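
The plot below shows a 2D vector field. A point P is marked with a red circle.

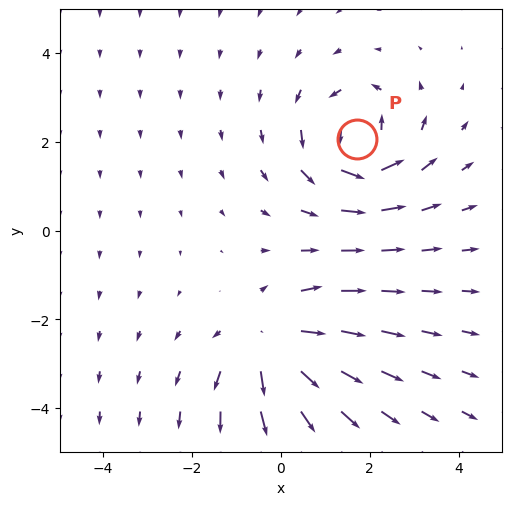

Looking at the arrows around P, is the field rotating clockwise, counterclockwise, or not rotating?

Near P at (1.7, 2.1) the arrows circulate counterclockwise. The curl (z-component) there is about +4; positive curl means counterclockwise rotation.

counterclockwise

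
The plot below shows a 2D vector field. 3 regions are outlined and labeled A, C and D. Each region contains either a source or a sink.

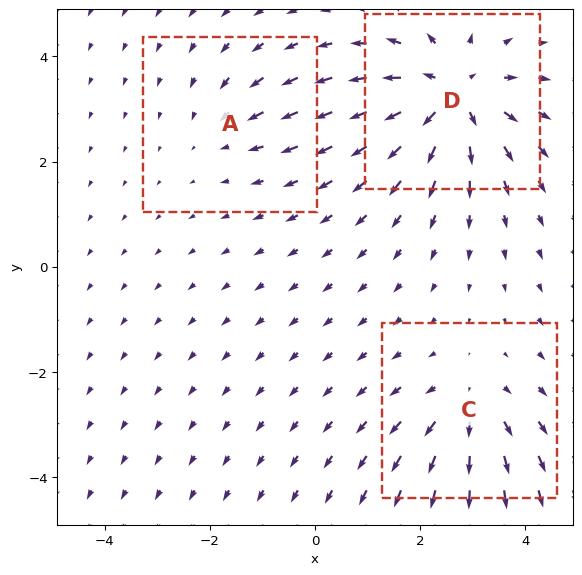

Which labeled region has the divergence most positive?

Divergence at each region's feature centre — A: about -2, C: about +3, D: about +5. Region D is most positive.

D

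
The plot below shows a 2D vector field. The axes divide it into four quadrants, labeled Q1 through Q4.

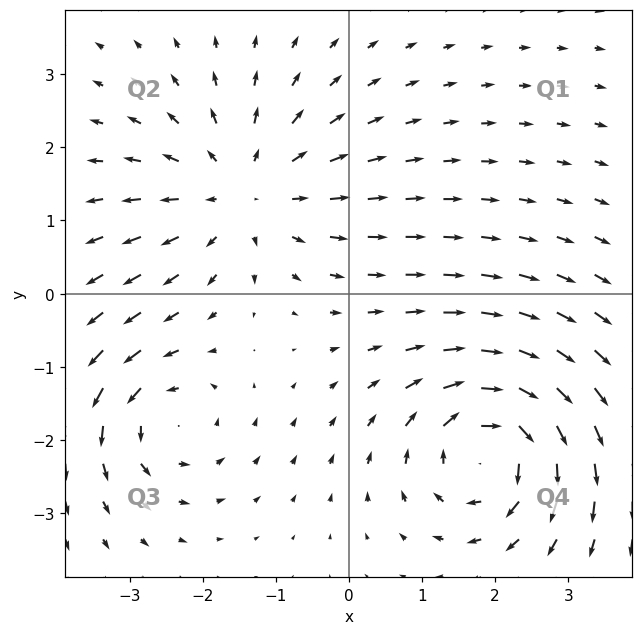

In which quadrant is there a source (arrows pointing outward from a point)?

The source sits at approximately (-1.5, 1.4), which lies in quadrant Q2. The divergence there is about +3, positive as expected for a source.

Q2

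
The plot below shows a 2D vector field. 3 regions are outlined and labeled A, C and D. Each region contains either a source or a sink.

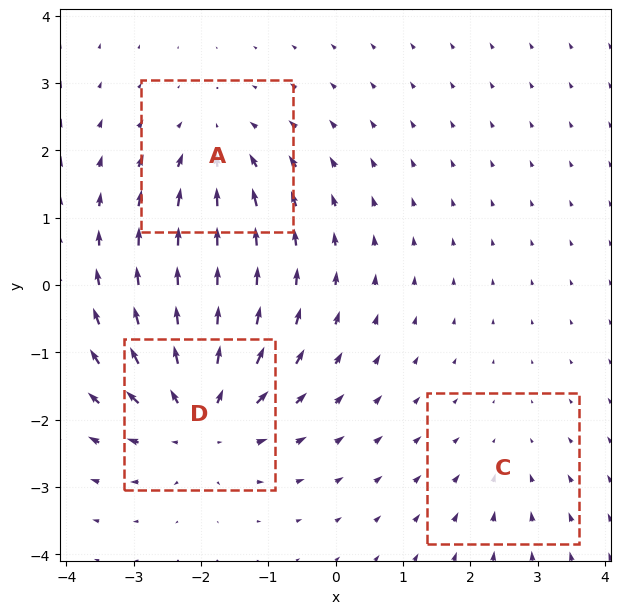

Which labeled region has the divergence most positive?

D

Divergence at each region's feature centre — A: about -3, C: about -2, D: about +5. Region D is most positive.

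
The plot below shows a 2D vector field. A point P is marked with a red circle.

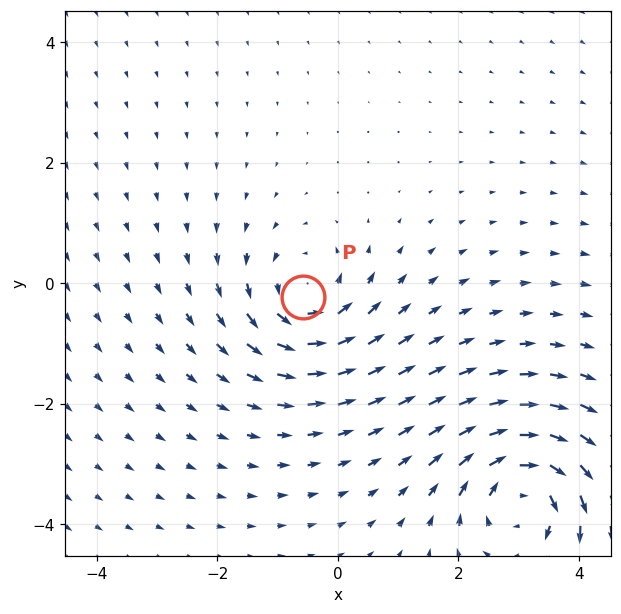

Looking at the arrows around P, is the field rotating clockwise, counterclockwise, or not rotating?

Near P at (-0.6, -0.2) the arrows circulate counterclockwise. The curl (z-component) there is about +5; positive curl means counterclockwise rotation.

counterclockwise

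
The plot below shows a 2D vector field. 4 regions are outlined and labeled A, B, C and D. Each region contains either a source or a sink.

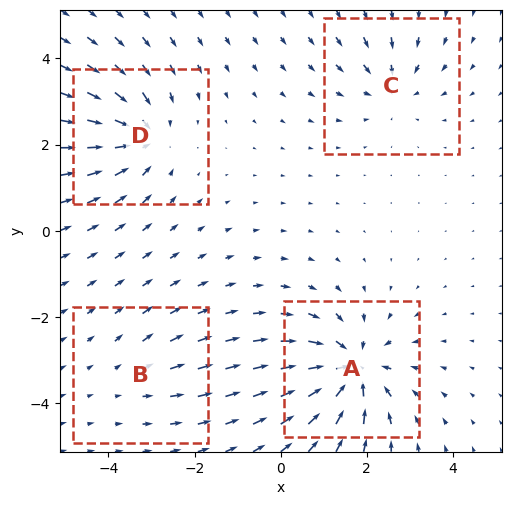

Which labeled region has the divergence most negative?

A

Divergence at each region's feature centre — A: about -7, B: about +2, C: about -4, D: about -5. Region A is most negative.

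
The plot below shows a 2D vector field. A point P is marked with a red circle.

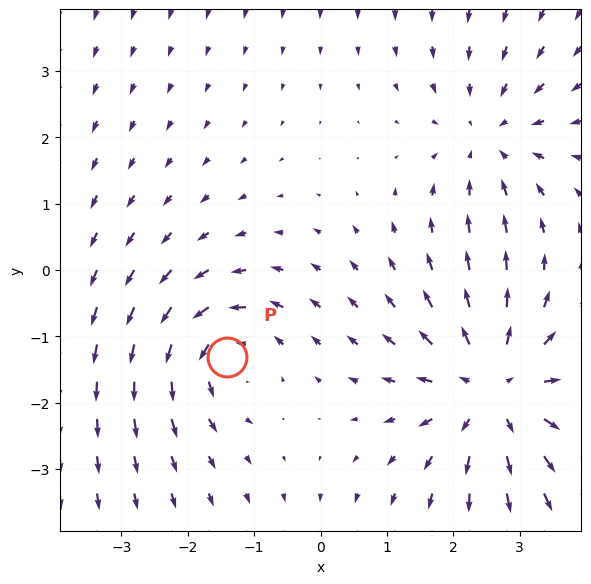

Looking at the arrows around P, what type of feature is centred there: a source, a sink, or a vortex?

At P (-1.4, -1.3) the arrows circulate counterclockwise. Divergence ≈0, curl about +3 — near-zero divergence with nonzero curl is a vortex.

vortex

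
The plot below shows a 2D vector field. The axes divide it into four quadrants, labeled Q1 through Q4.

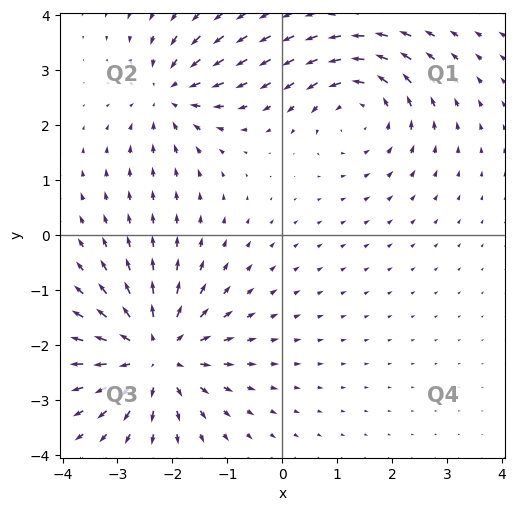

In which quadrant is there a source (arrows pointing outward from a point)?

The source sits at approximately (-2.3, -2.2), which lies in quadrant Q3. The divergence there is about +5, positive as expected for a source.

Q3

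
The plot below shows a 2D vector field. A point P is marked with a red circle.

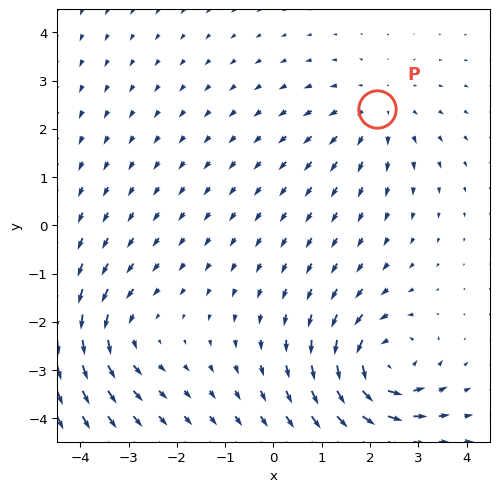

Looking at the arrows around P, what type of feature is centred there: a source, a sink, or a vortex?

At P (2.1, 2.4) the arrows spread outward. Divergence about +3, curl ≈0 — positive divergence with near-zero curl is a source.

source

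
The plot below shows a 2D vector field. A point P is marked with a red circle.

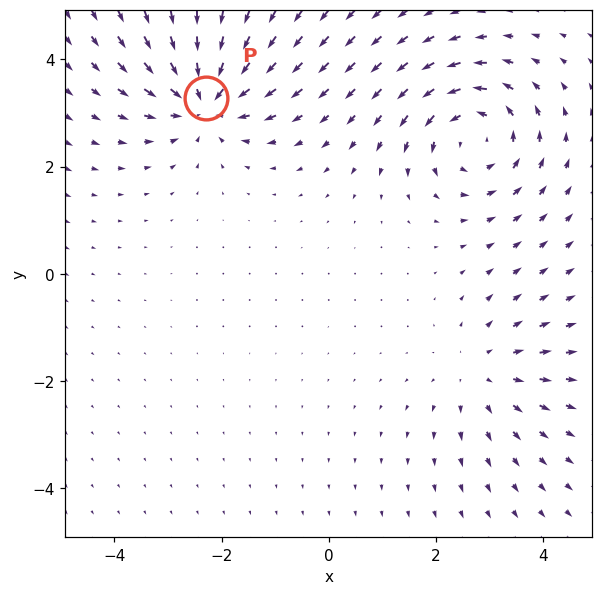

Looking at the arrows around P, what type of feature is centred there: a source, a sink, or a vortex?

sink

At P (-2.3, 3.3) the arrows converge inward. Divergence about -4, curl ≈0 — negative divergence with near-zero curl is a sink.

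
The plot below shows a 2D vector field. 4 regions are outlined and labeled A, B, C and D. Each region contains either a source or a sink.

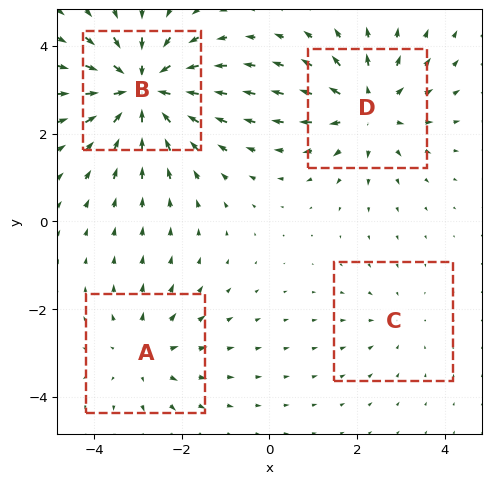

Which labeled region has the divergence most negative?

B

Divergence at each region's feature centre — A: about +3, B: about -6, C: about -2, D: about +4. Region B is most negative.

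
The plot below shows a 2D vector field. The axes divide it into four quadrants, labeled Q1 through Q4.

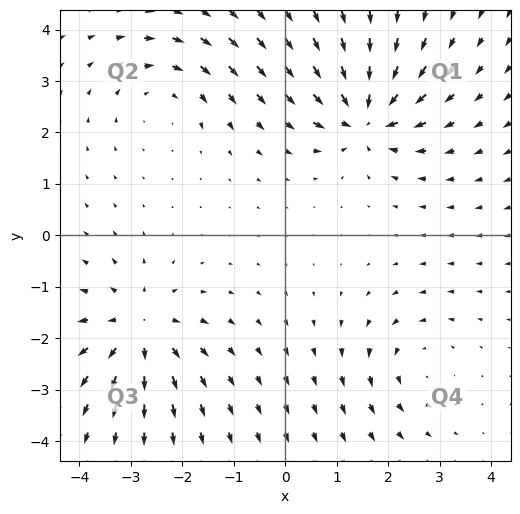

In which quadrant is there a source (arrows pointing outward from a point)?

The source sits at approximately (-2.8, -1.8), which lies in quadrant Q3. The divergence there is about +4, positive as expected for a source.

Q3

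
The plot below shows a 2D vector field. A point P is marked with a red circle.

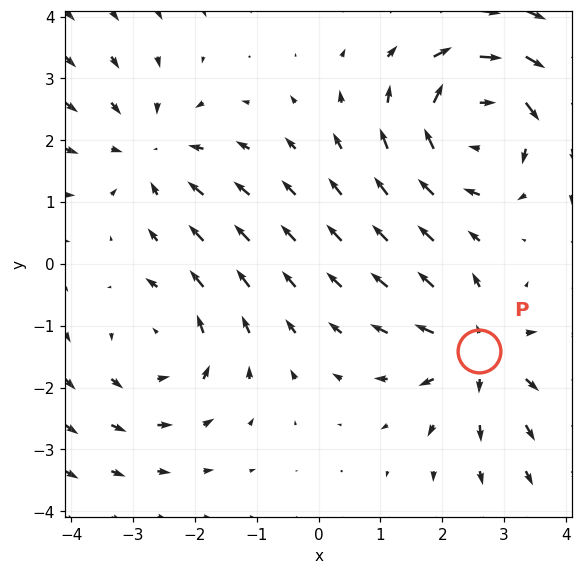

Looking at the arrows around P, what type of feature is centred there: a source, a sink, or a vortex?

source

At P (2.6, -1.4) the arrows spread outward. Divergence about +3, curl ≈0 — positive divergence with near-zero curl is a source.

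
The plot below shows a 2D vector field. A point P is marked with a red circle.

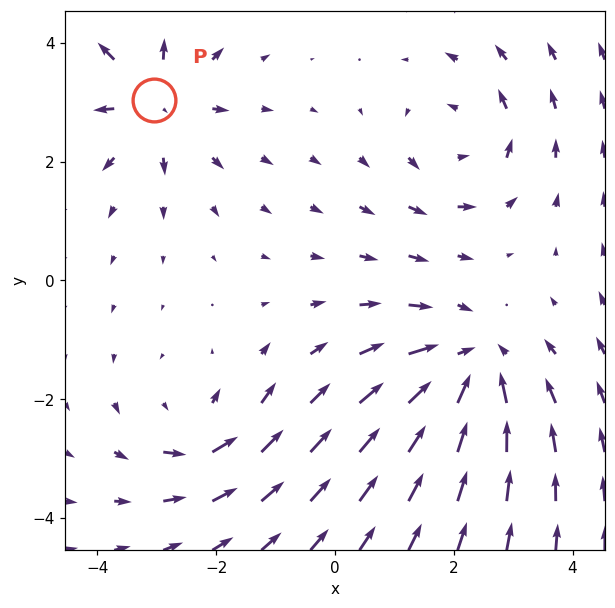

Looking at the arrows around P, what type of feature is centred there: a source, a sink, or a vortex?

source

At P (-3.0, 3.0) the arrows spread outward. Divergence about +5, curl ≈0 — positive divergence with near-zero curl is a source.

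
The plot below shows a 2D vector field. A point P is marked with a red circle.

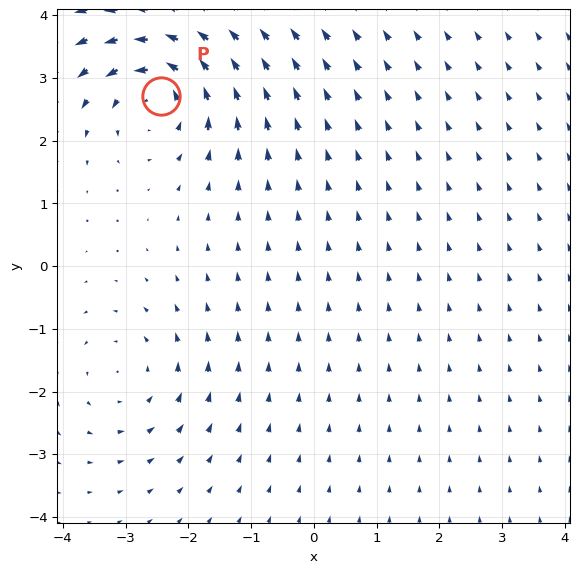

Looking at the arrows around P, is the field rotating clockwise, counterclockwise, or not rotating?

counterclockwise

Near P at (-2.4, 2.7) the arrows circulate counterclockwise. The curl (z-component) there is about +6; positive curl means counterclockwise rotation.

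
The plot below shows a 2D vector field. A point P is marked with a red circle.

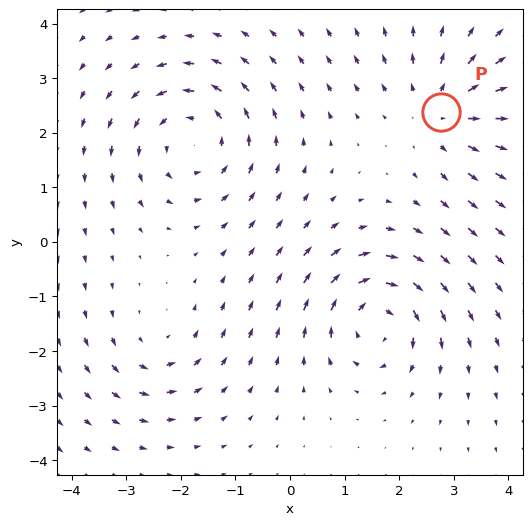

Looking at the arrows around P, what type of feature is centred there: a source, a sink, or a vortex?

source

At P (2.8, 2.4) the arrows spread outward. Divergence about +4, curl ≈0 — positive divergence with near-zero curl is a source.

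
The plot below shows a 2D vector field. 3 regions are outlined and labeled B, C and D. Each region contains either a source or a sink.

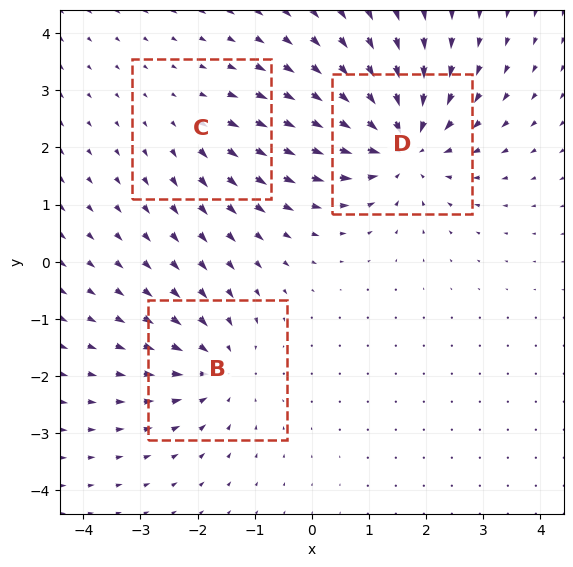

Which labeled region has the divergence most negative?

D

Divergence at each region's feature centre — B: about -3, C: about +2, D: about -5. Region D is most negative.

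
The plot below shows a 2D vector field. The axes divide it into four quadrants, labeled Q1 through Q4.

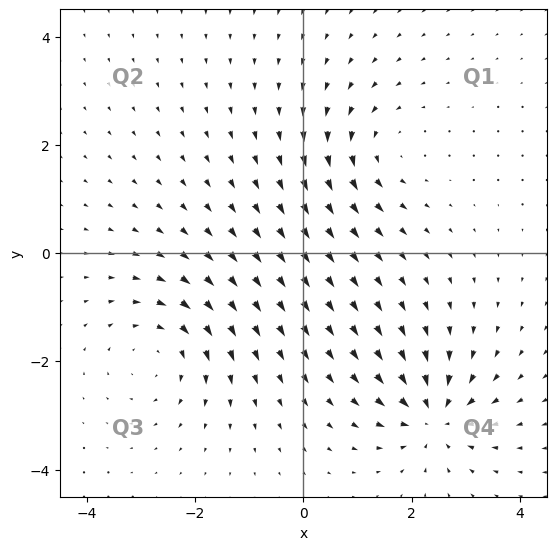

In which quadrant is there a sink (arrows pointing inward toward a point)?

Q4

The sink sits at approximately (2.4, -3.0), which lies in quadrant Q4. The divergence there is about -6, negative as expected for a sink.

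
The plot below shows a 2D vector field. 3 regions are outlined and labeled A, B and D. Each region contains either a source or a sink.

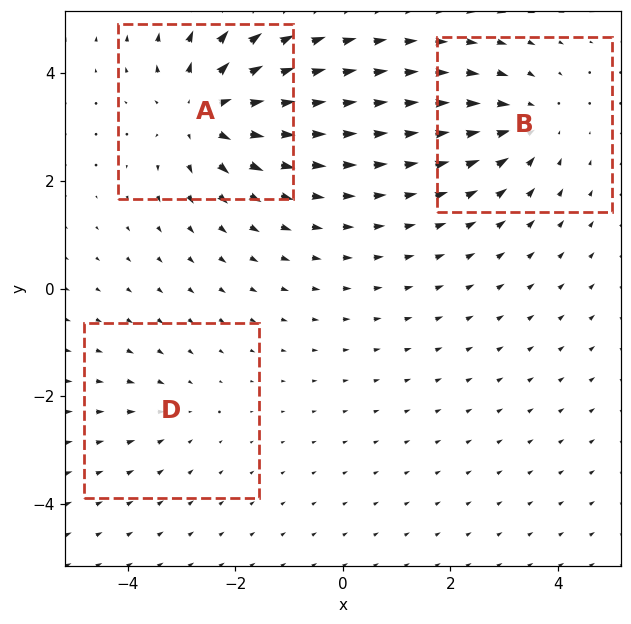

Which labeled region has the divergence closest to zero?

Divergence at each region's feature centre — A: about +5, B: about -3, D: about -2. Region D is closest to zero.

D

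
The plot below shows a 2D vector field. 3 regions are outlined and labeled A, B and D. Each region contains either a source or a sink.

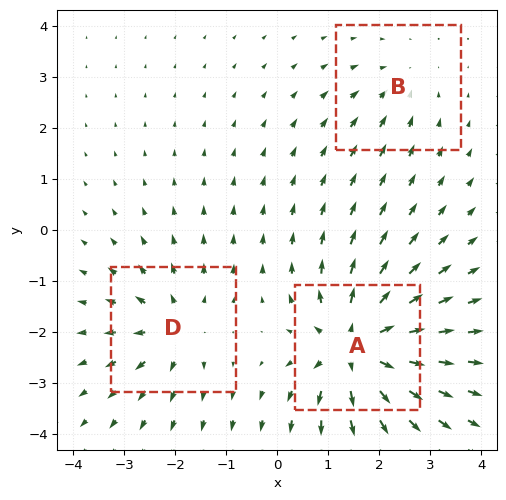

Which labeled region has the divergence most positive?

Divergence at each region's feature centre — A: about +6, B: about -2, D: about +4. Region A is most positive.

A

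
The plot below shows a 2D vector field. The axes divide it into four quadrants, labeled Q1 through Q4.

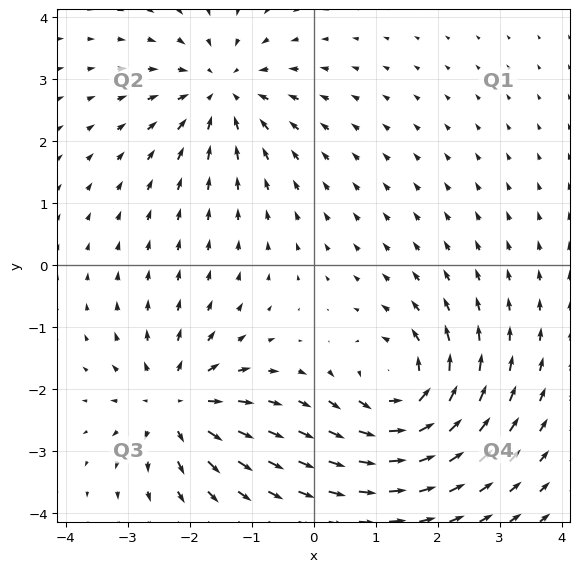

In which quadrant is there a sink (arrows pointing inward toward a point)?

The sink sits at approximately (-1.5, 2.8), which lies in quadrant Q2. The divergence there is about -4, negative as expected for a sink.

Q2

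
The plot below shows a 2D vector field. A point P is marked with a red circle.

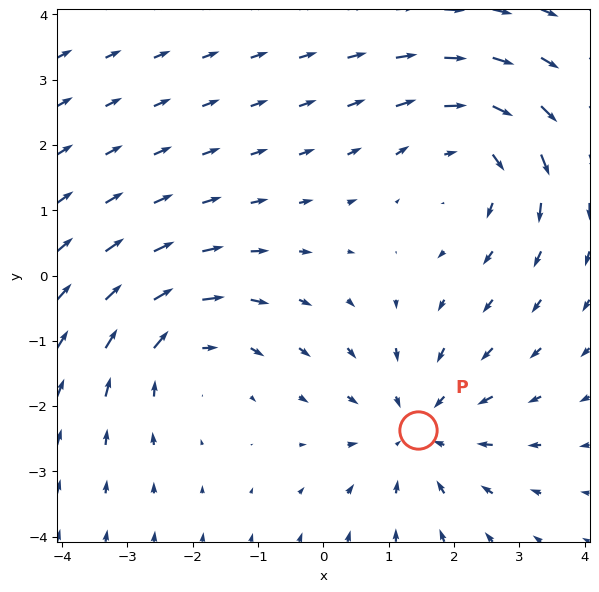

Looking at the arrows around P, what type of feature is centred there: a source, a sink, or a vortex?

At P (1.5, -2.4) the arrows converge inward. Divergence about -4, curl ≈0 — negative divergence with near-zero curl is a sink.

sink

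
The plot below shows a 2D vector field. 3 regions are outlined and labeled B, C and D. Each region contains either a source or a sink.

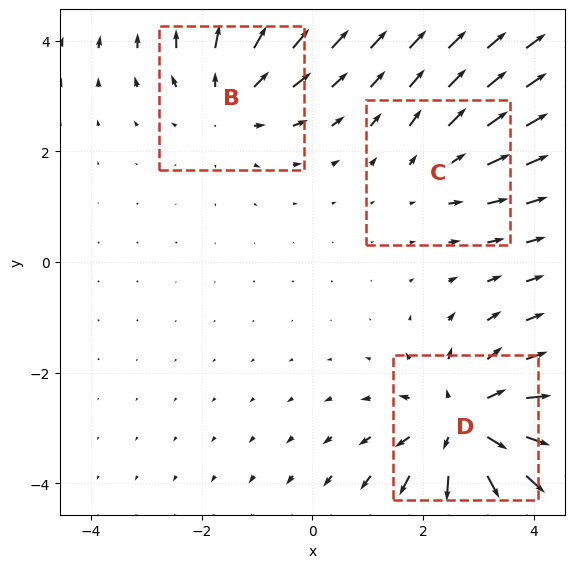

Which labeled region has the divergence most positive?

Divergence at each region's feature centre — B: about +3, C: about +2, D: about +5. Region D is most positive.

D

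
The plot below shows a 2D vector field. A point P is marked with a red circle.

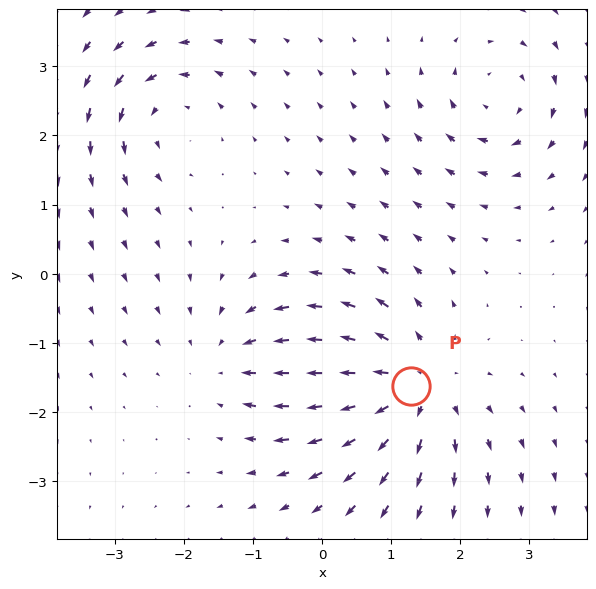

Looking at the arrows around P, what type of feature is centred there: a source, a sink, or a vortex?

At P (1.3, -1.6) the arrows spread outward. Divergence about +5, curl ≈0 — positive divergence with near-zero curl is a source.

source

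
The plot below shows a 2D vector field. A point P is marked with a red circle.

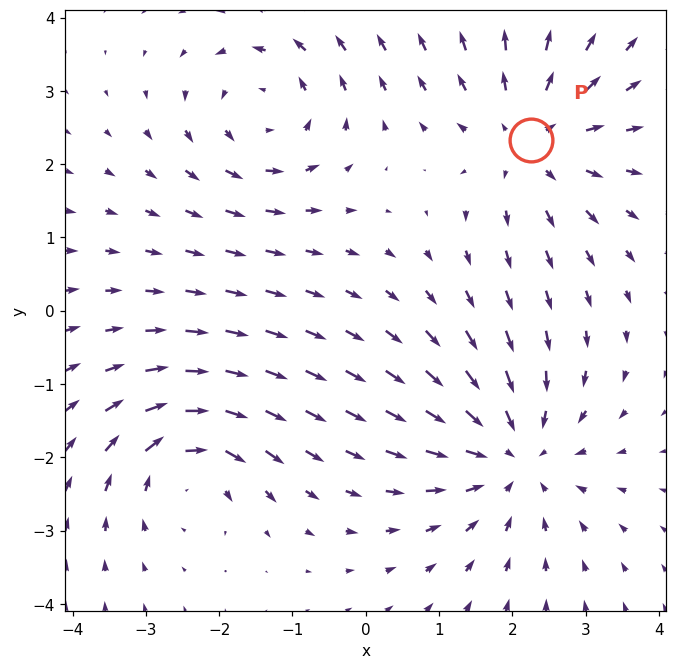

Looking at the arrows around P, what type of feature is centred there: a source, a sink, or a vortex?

source

At P (2.3, 2.3) the arrows spread outward. Divergence about +3, curl ≈0 — positive divergence with near-zero curl is a source.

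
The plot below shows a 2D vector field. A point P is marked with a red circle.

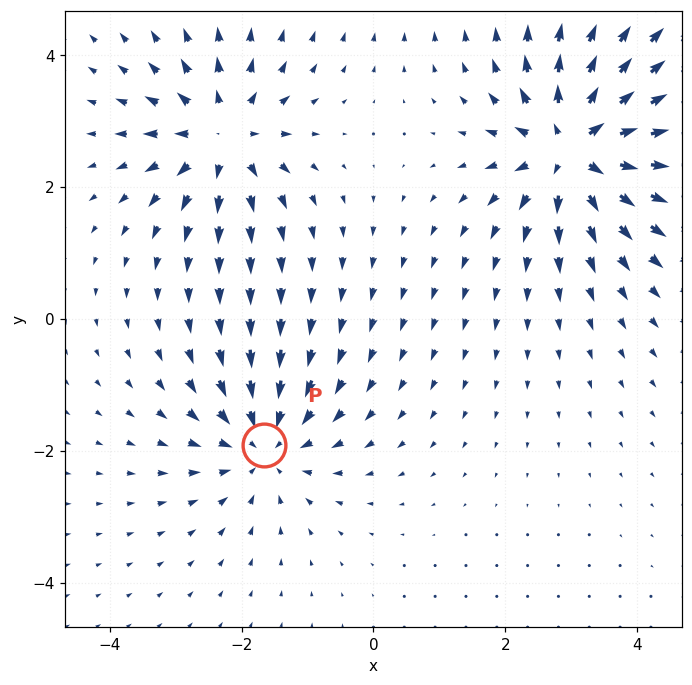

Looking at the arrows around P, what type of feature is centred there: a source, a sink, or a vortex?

sink

At P (-1.7, -1.9) the arrows converge inward. Divergence about -3, curl ≈0 — negative divergence with near-zero curl is a sink.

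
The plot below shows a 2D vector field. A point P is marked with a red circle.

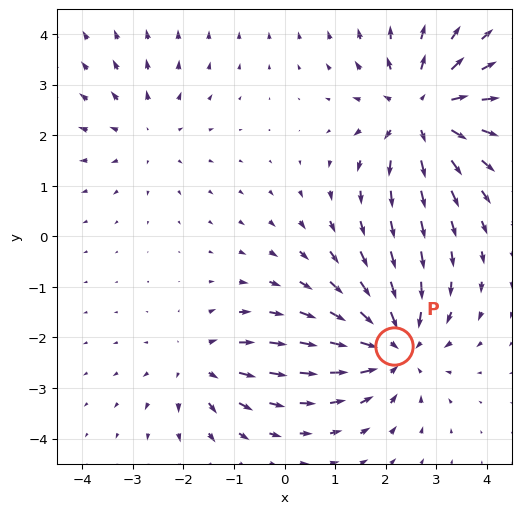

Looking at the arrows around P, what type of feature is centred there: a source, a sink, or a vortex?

sink

At P (2.2, -2.2) the arrows converge inward. Divergence about -4, curl ≈0 — negative divergence with near-zero curl is a sink.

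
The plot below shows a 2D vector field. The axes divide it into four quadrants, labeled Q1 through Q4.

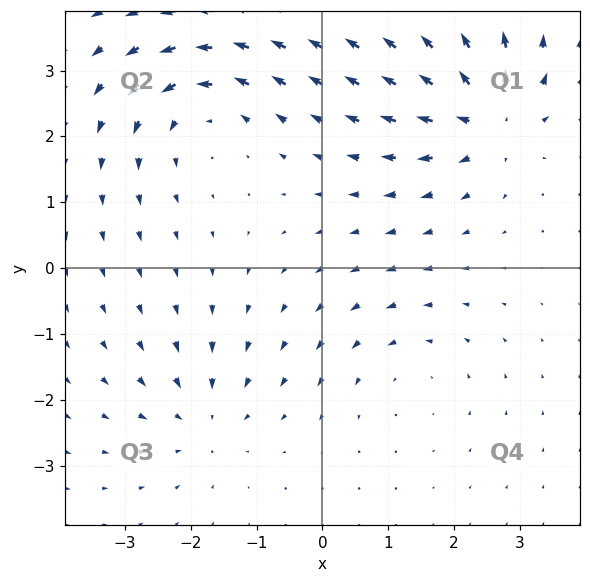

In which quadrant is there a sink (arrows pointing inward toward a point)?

The sink sits at approximately (-1.8, -2.3), which lies in quadrant Q3. The divergence there is about -3, negative as expected for a sink.

Q3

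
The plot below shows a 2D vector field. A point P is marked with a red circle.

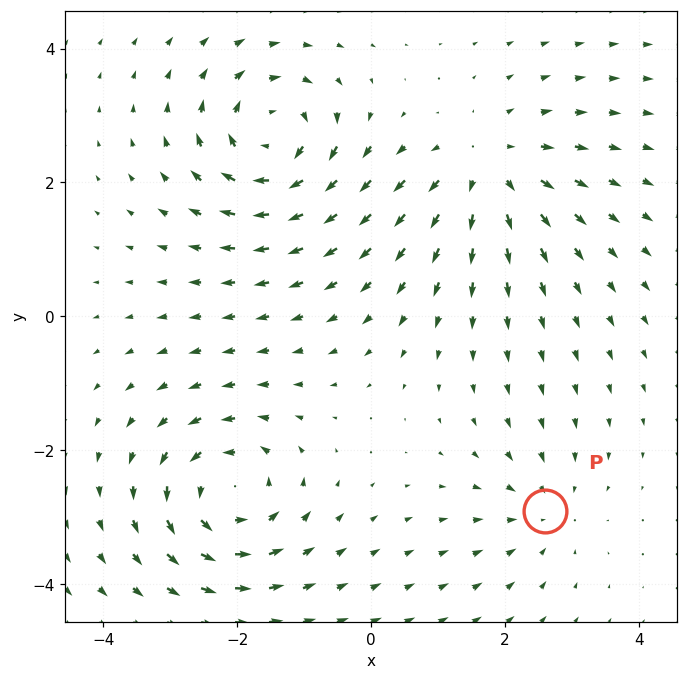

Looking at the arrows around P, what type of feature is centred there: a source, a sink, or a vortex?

sink

At P (2.6, -2.9) the arrows converge inward. Divergence about -3, curl ≈0 — negative divergence with near-zero curl is a sink.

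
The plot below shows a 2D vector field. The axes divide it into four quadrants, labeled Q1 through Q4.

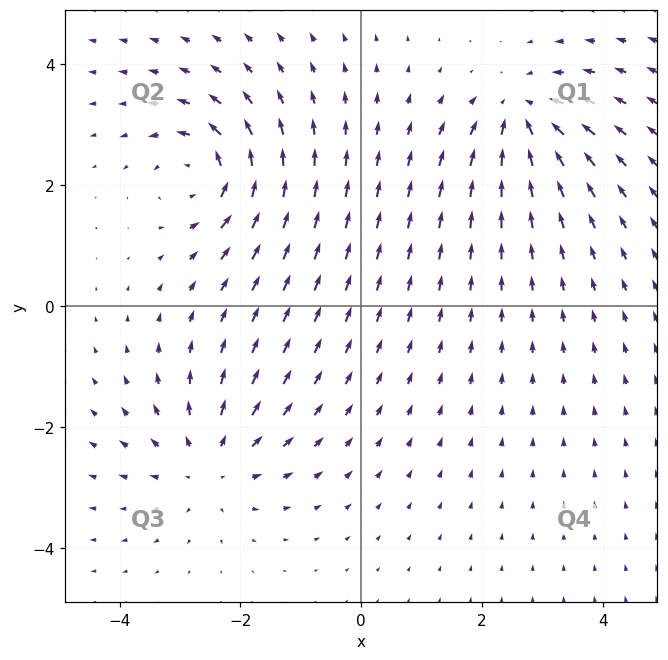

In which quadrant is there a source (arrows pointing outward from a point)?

The source sits at approximately (-2.5, -2.6), which lies in quadrant Q3. The divergence there is about +3, positive as expected for a source.

Q3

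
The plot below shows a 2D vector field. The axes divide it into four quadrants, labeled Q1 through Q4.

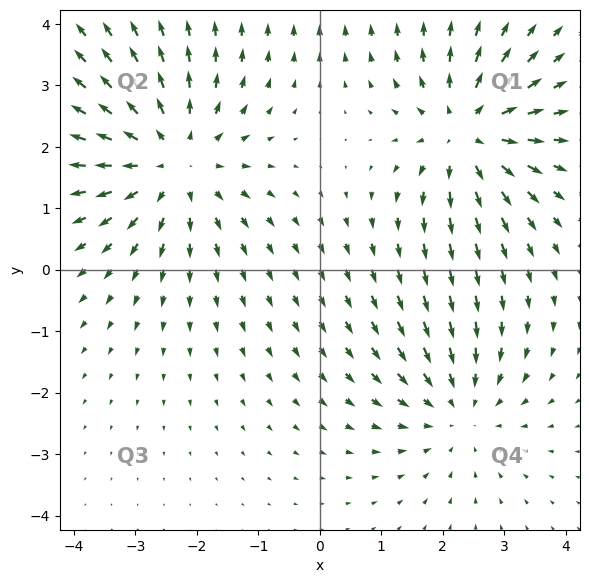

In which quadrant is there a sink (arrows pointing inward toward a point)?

The sink sits at approximately (2.3, -2.3), which lies in quadrant Q4. The divergence there is about -3, negative as expected for a sink.

Q4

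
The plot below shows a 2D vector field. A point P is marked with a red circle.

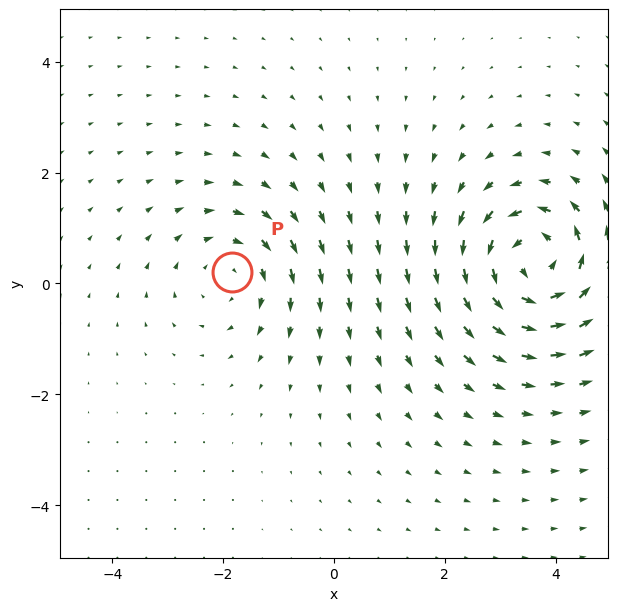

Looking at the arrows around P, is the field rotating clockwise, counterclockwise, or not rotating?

clockwise

Near P at (-1.8, 0.2) the arrows circulate clockwise. The curl (z-component) there is about -3; negative curl means clockwise rotation.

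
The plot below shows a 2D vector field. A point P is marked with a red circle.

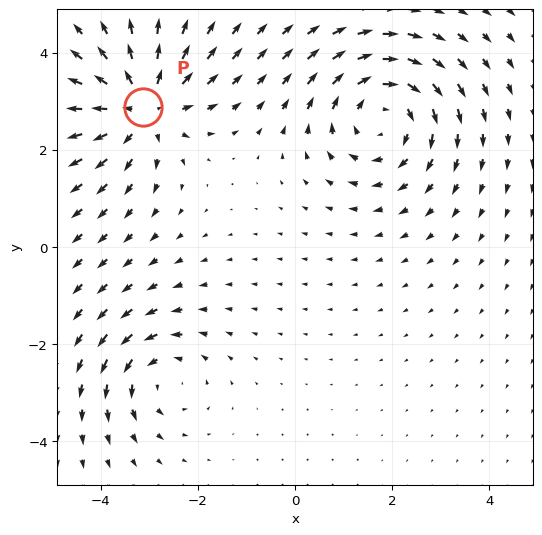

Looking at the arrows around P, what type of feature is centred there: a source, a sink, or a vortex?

At P (-3.1, 2.9) the arrows spread outward. Divergence about +5, curl ≈0 — positive divergence with near-zero curl is a source.

source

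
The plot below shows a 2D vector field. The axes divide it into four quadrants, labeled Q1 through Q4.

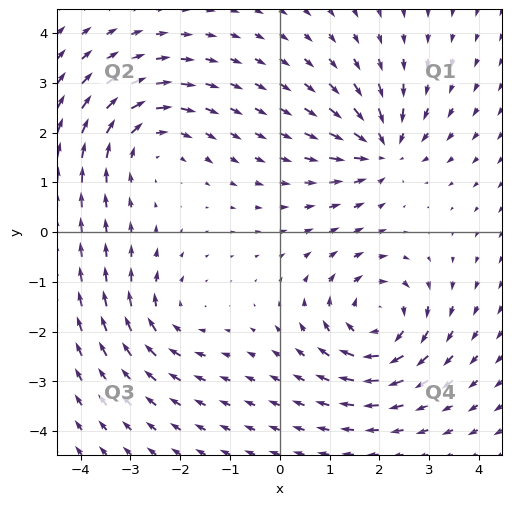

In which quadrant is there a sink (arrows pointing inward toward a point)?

Q1

The sink sits at approximately (2.1, 1.7), which lies in quadrant Q1. The divergence there is about -5, negative as expected for a sink.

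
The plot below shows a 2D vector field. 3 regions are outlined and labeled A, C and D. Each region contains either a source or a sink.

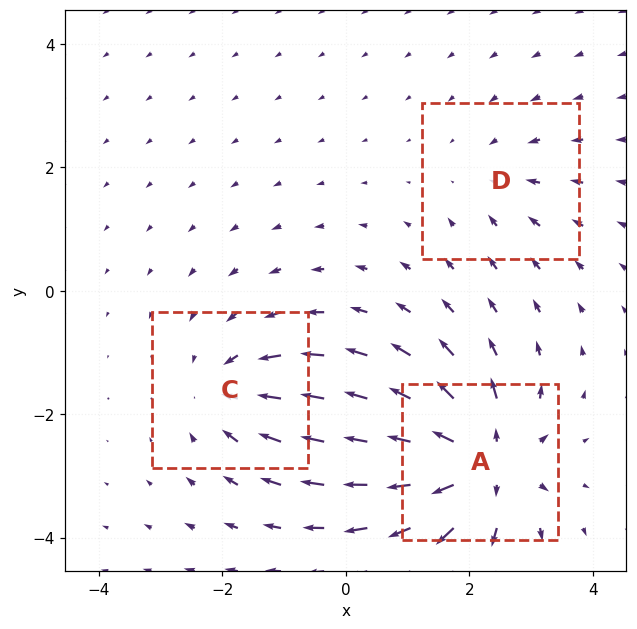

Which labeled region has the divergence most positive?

A

Divergence at each region's feature centre — A: about +6, C: about -4, D: about -2. Region A is most positive.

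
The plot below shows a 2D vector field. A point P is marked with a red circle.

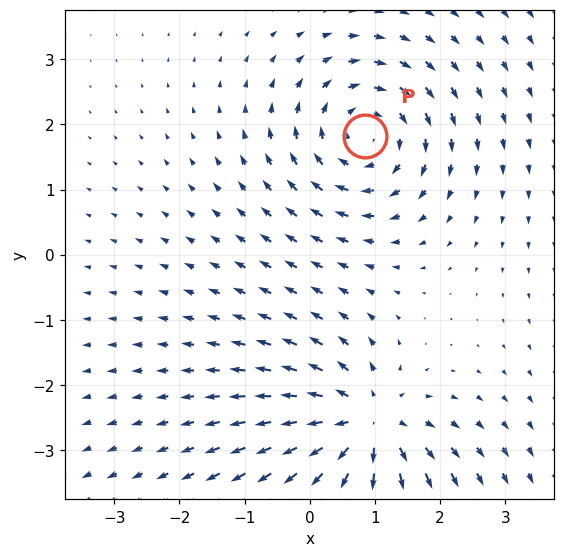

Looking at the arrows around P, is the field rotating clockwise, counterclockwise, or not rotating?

clockwise

Near P at (0.9, 1.8) the arrows circulate clockwise. The curl (z-component) there is about -3; negative curl means clockwise rotation.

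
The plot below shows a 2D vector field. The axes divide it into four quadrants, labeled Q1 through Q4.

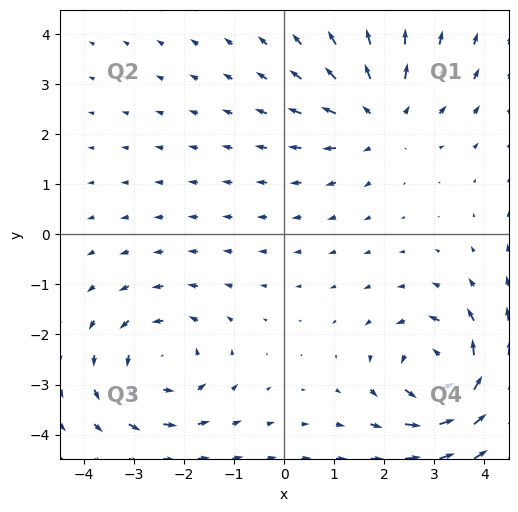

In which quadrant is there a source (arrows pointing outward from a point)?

Q1

The source sits at approximately (1.9, 2.3), which lies in quadrant Q1. The divergence there is about +3, positive as expected for a source.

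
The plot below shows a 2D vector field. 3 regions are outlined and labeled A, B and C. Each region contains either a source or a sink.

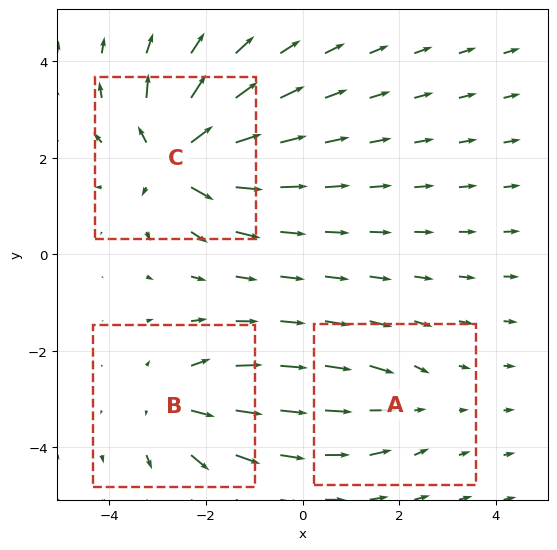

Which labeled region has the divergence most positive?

C

Divergence at each region's feature centre — A: about -2, B: about +4, C: about +6. Region C is most positive.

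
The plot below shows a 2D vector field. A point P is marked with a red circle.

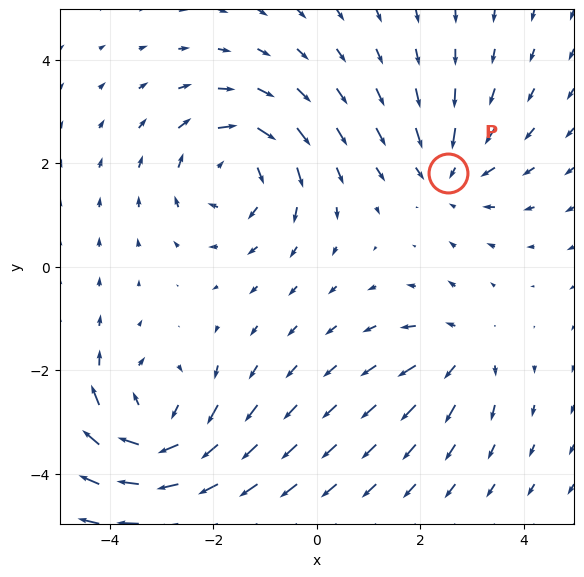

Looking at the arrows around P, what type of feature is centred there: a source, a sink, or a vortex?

sink

At P (2.5, 1.8) the arrows converge inward. Divergence about -3, curl ≈0 — negative divergence with near-zero curl is a sink.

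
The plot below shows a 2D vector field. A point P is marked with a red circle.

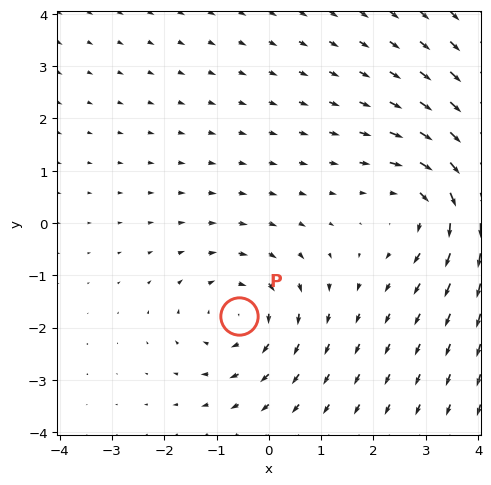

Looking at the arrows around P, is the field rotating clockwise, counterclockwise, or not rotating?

clockwise

Near P at (-0.6, -1.8) the arrows circulate clockwise. The curl (z-component) there is about -2; negative curl means clockwise rotation.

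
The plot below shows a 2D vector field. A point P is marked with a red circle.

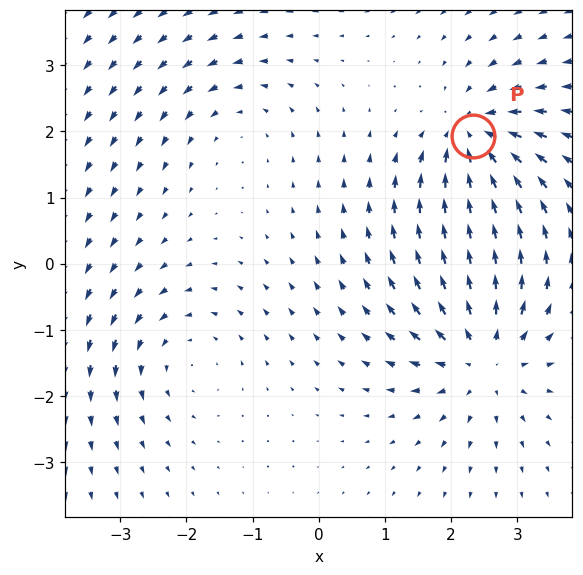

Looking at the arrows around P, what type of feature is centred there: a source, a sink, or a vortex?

sink

At P (2.3, 1.9) the arrows converge inward. Divergence about -5, curl ≈0 — negative divergence with near-zero curl is a sink.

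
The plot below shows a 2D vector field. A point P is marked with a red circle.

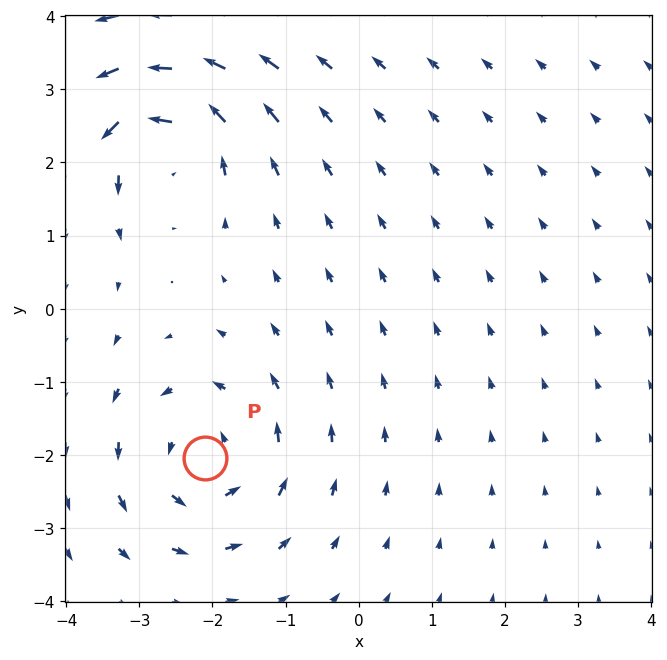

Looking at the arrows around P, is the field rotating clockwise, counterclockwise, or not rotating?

Near P at (-2.1, -2.0) the arrows circulate counterclockwise. The curl (z-component) there is about +4; positive curl means counterclockwise rotation.

counterclockwise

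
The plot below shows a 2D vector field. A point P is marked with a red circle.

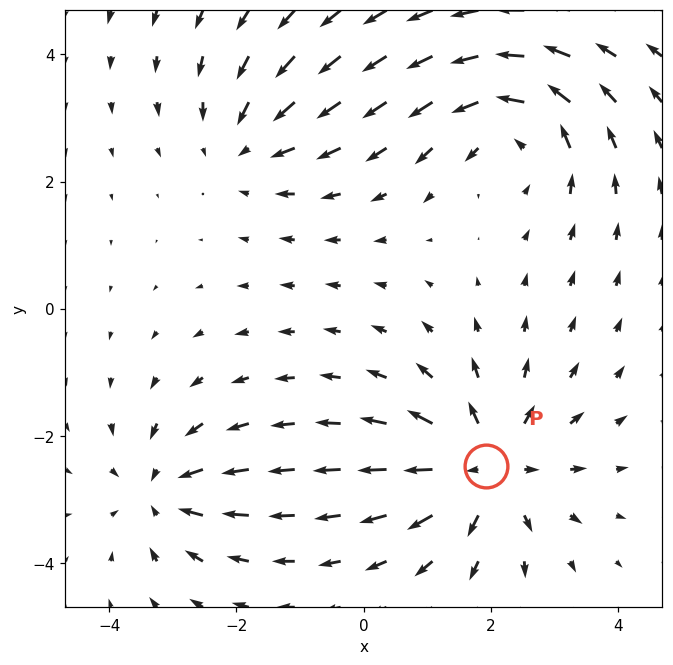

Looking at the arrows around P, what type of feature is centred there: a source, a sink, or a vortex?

At P (1.9, -2.5) the arrows spread outward. Divergence about +5, curl ≈0 — positive divergence with near-zero curl is a source.

source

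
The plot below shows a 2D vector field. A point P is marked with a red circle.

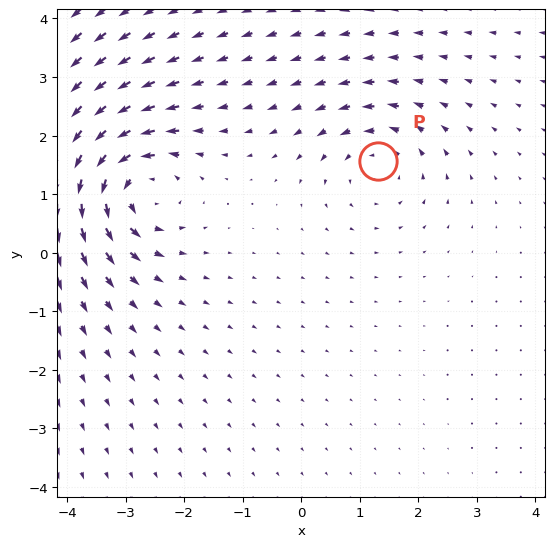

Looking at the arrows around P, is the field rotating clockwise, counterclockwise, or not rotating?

Near P at (1.3, 1.6) the arrows circulate counterclockwise. The curl (z-component) there is about +3; positive curl means counterclockwise rotation.

counterclockwise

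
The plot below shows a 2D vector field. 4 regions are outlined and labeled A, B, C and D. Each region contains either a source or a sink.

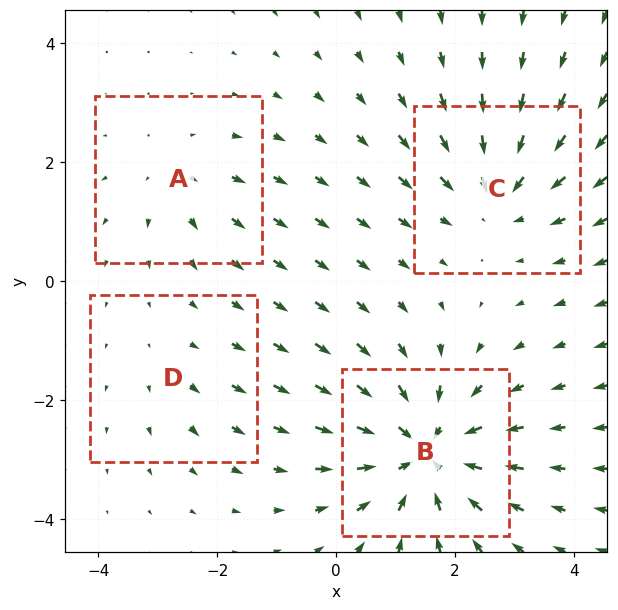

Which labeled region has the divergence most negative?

Divergence at each region's feature centre — A: about +3, B: about -7, C: about -4, D: about +2. Region B is most negative.

B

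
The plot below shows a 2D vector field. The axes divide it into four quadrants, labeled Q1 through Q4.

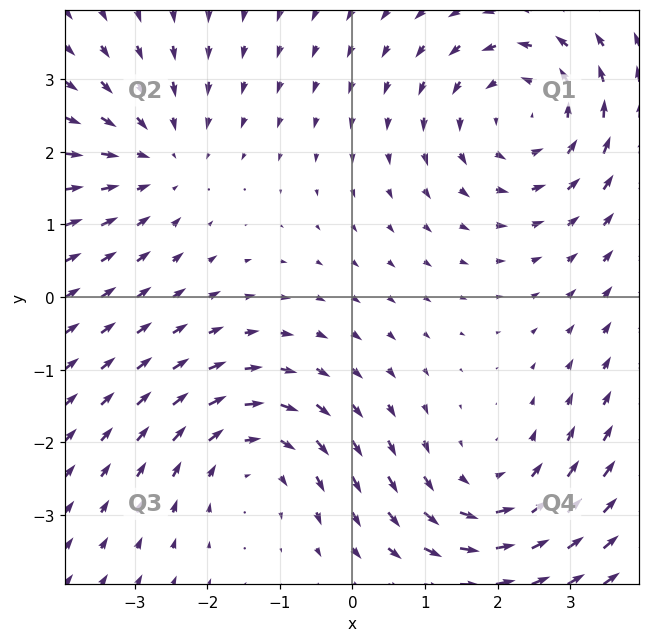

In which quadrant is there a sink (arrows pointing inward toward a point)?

The sink sits at approximately (-2.7, 1.9), which lies in quadrant Q2. The divergence there is about -3, negative as expected for a sink.

Q2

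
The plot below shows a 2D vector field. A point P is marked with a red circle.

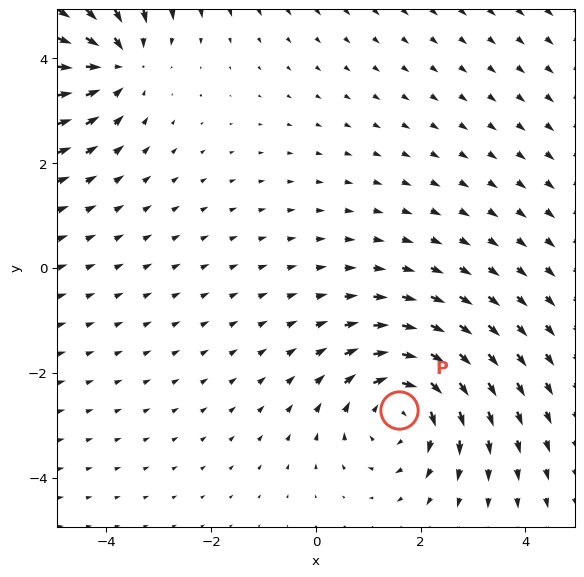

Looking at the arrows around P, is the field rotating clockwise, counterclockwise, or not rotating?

clockwise

Near P at (1.6, -2.7) the arrows circulate clockwise. The curl (z-component) there is about -3; negative curl means clockwise rotation.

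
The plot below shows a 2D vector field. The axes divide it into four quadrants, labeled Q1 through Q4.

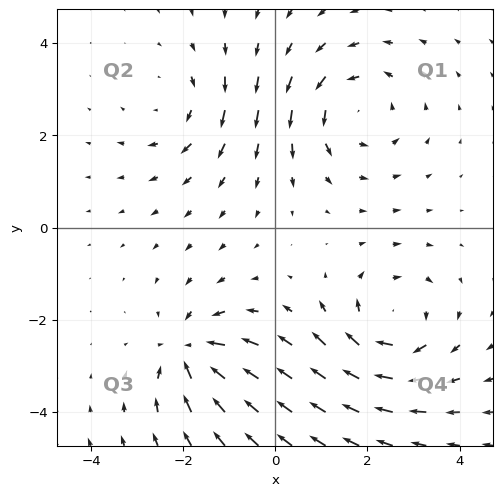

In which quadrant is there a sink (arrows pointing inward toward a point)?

The sink sits at approximately (-1.8, -2.7), which lies in quadrant Q3. The divergence there is about -5, negative as expected for a sink.

Q3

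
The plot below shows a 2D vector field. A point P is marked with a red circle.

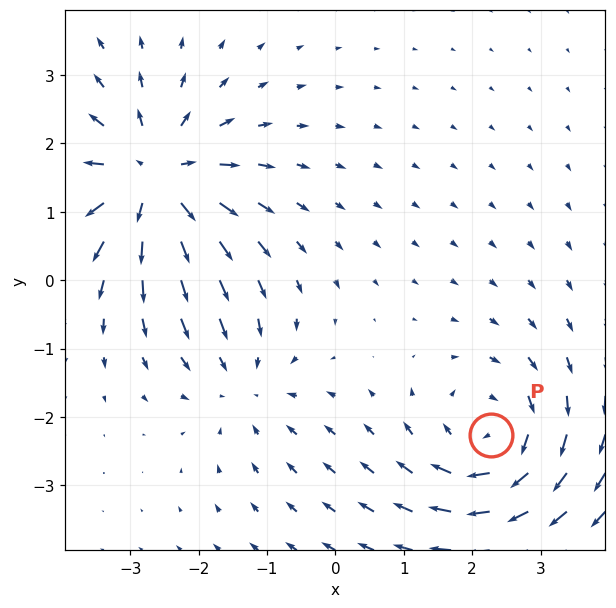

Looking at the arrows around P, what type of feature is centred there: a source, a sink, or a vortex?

At P (2.3, -2.3) the arrows circulate clockwise. Divergence ≈0, curl about -4 — near-zero divergence with nonzero curl is a vortex.

vortex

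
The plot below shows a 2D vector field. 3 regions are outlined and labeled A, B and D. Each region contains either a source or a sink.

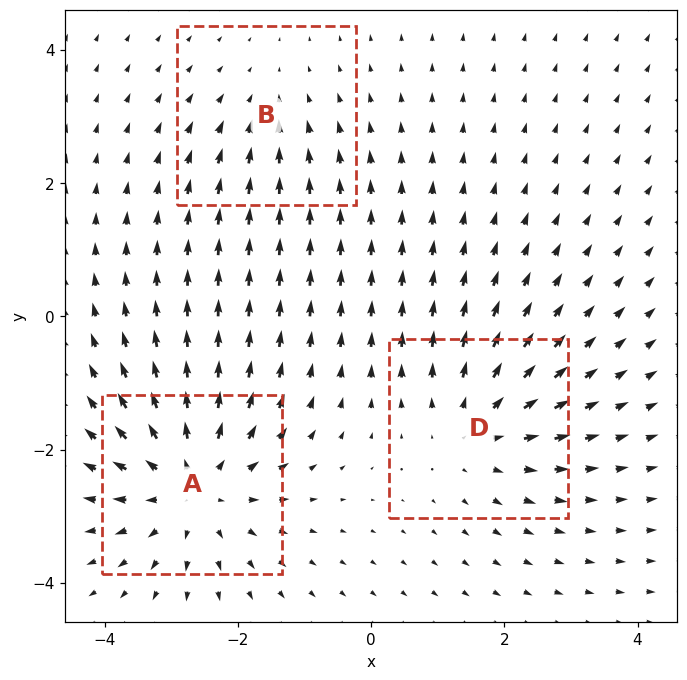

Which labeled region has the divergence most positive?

Divergence at each region's feature centre — A: about +4, B: about -2, D: about +3. Region A is most positive.

A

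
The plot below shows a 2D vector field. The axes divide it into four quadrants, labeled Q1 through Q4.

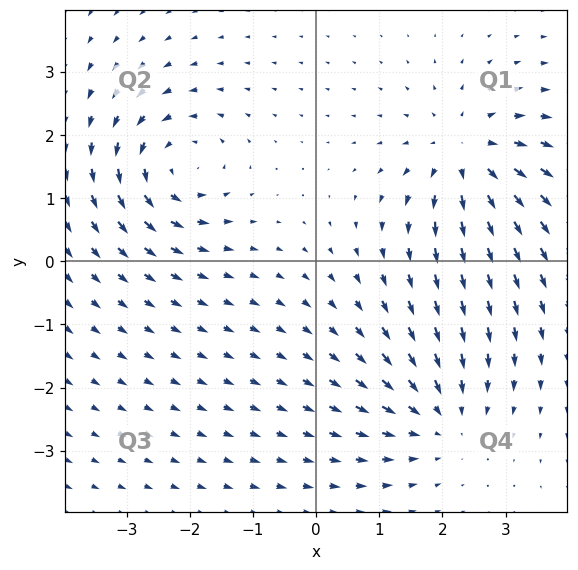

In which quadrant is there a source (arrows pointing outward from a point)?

Q1

The source sits at approximately (2.4, 1.7), which lies in quadrant Q1. The divergence there is about +5, positive as expected for a source.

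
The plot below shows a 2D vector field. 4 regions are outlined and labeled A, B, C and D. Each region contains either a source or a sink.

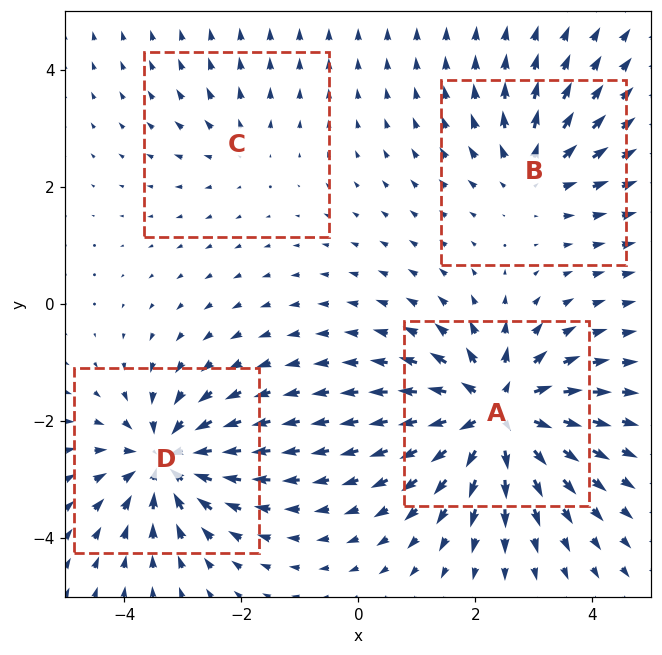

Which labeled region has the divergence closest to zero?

C

Divergence at each region's feature centre — A: about +8, B: about +4, C: about +2, D: about -6. Region C is closest to zero.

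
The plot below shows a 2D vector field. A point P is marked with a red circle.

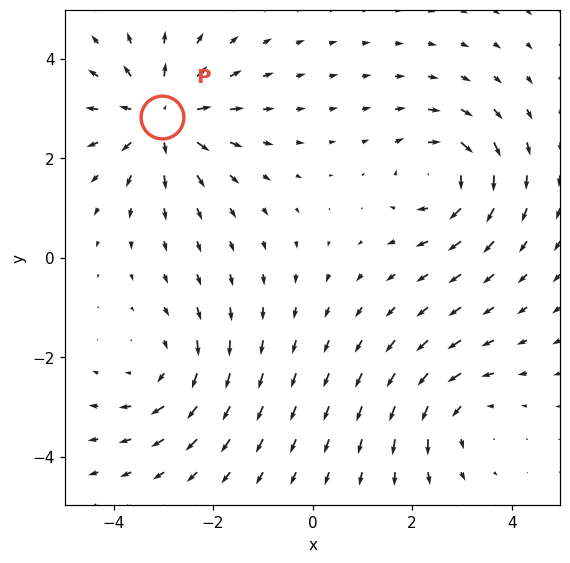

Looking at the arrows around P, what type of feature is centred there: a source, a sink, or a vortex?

At P (-3.0, 2.8) the arrows spread outward. Divergence about +5, curl ≈0 — positive divergence with near-zero curl is a source.

source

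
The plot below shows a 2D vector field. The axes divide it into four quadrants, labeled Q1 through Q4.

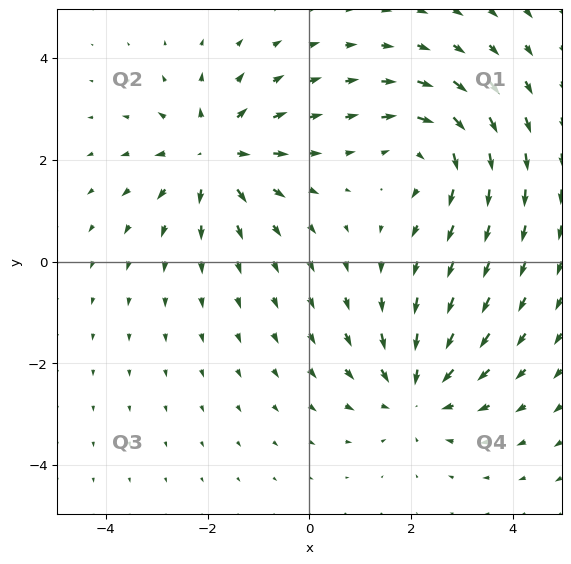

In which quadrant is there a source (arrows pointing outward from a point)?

Q2

The source sits at approximately (-1.9, 2.1), which lies in quadrant Q2. The divergence there is about +5, positive as expected for a source.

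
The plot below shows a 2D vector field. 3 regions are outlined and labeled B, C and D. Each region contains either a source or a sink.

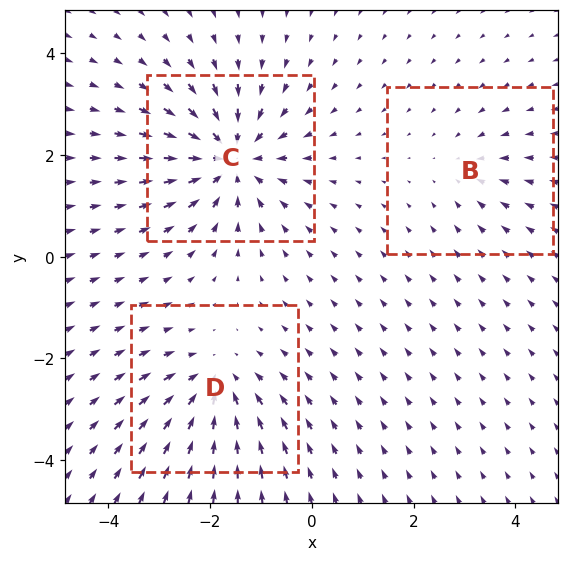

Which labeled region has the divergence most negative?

Divergence at each region's feature centre — B: about -2, C: about -5, D: about -3. Region C is most negative.

C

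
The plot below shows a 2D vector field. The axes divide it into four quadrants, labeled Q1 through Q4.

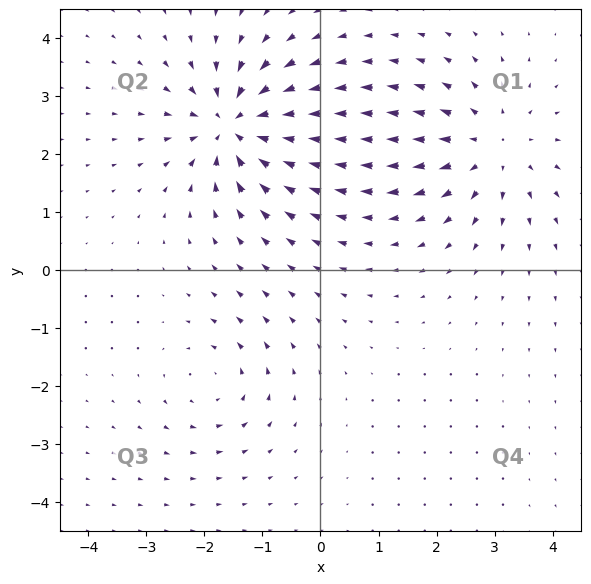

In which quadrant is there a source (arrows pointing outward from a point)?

Q1

The source sits at approximately (2.9, 2.1), which lies in quadrant Q1. The divergence there is about +4, positive as expected for a source.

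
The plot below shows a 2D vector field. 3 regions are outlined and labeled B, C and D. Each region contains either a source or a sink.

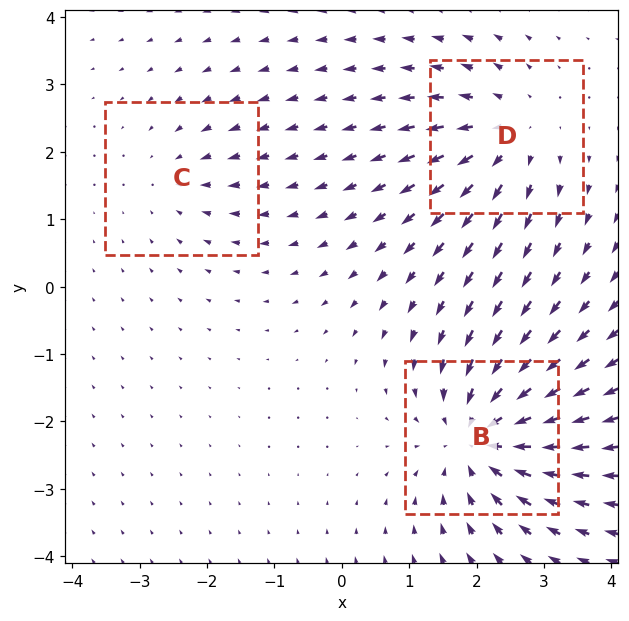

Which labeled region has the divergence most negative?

B

Divergence at each region's feature centre — B: about -5, C: about -2, D: about +3. Region B is most negative.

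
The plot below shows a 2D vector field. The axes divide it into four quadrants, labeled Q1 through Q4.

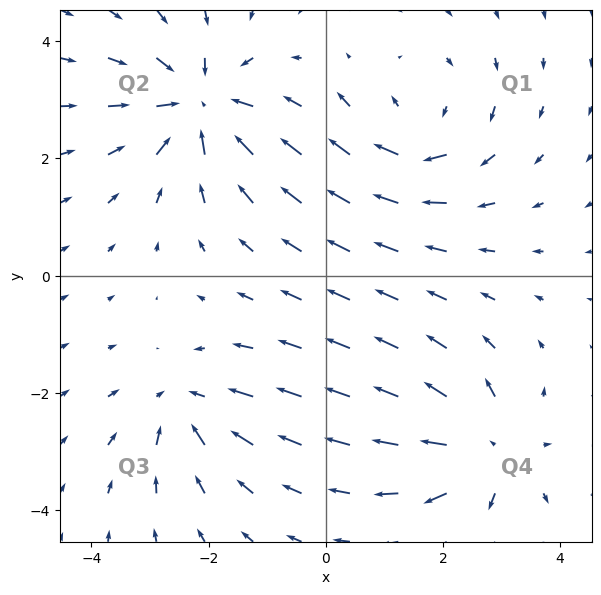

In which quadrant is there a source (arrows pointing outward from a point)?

The source sits at approximately (2.8, -3.0), which lies in quadrant Q4. The divergence there is about +5, positive as expected for a source.

Q4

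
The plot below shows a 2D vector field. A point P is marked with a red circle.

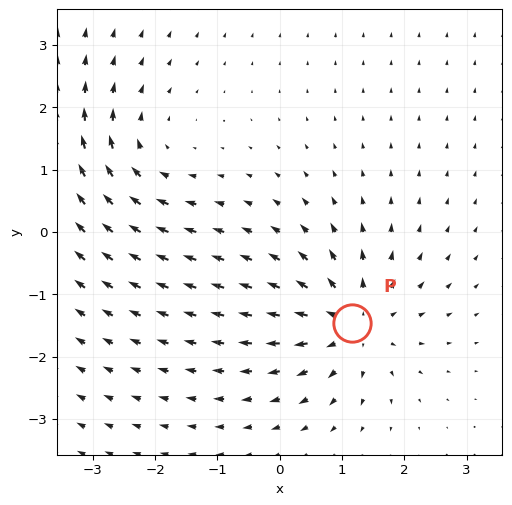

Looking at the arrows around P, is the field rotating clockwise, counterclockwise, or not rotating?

Near P at (1.2, -1.5) the arrows show no circulation. The curl there is ≈0.

not rotating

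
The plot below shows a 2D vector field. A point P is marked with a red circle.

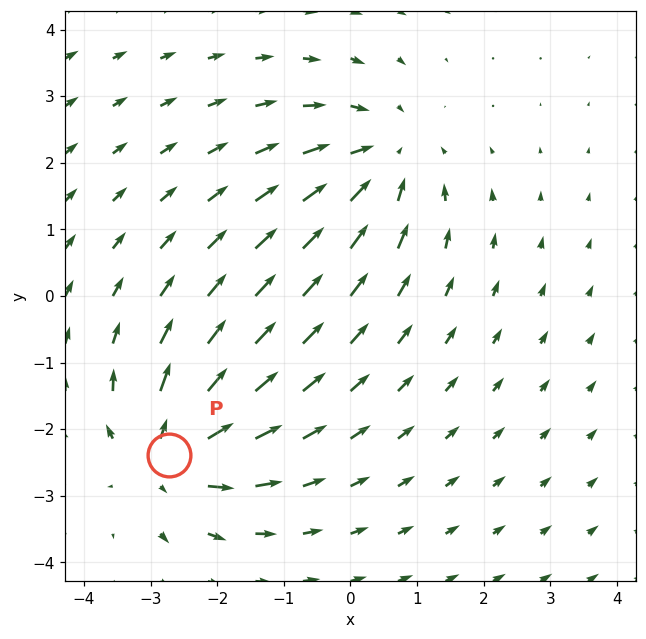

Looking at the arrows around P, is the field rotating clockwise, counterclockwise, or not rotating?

not rotating

Near P at (-2.7, -2.4) the arrows show no circulation. The curl there is ≈0.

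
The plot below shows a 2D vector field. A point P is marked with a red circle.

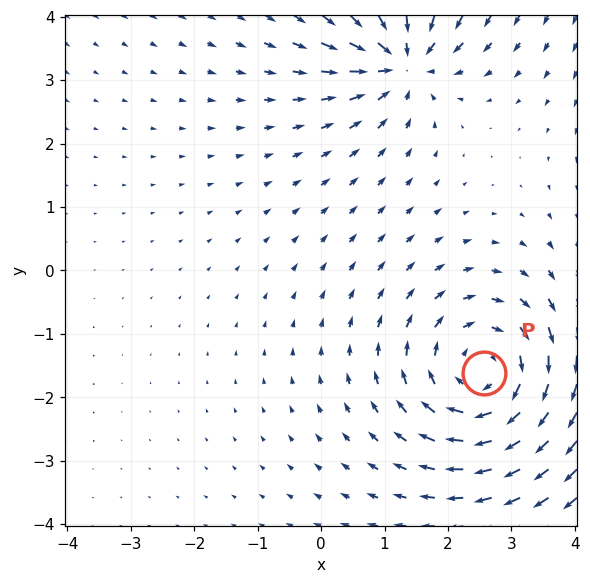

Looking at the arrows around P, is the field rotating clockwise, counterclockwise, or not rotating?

clockwise

Near P at (2.6, -1.6) the arrows circulate clockwise. The curl (z-component) there is about -3; negative curl means clockwise rotation.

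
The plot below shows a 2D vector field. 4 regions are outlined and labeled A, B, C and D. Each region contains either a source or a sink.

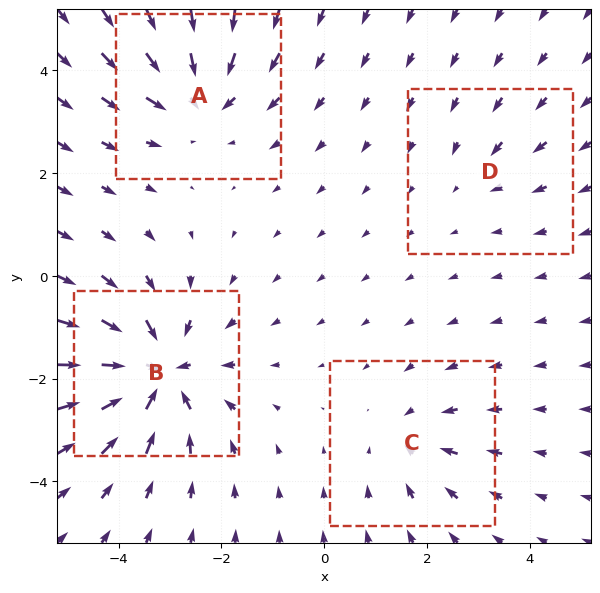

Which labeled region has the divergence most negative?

Divergence at each region's feature centre — A: about -5, B: about -7, C: about -3, D: about -2. Region B is most negative.

B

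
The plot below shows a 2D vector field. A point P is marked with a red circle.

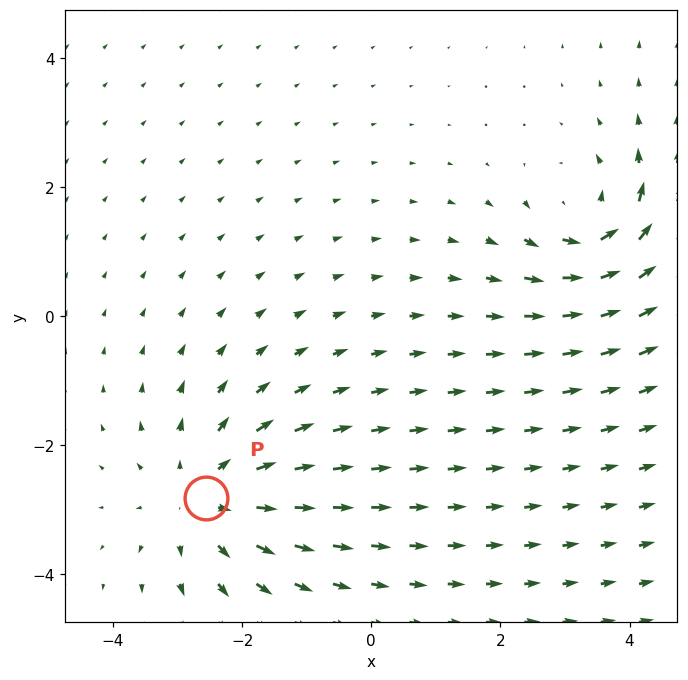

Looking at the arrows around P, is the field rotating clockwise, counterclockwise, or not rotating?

not rotating

Near P at (-2.6, -2.8) the arrows show no circulation. The curl there is ≈0.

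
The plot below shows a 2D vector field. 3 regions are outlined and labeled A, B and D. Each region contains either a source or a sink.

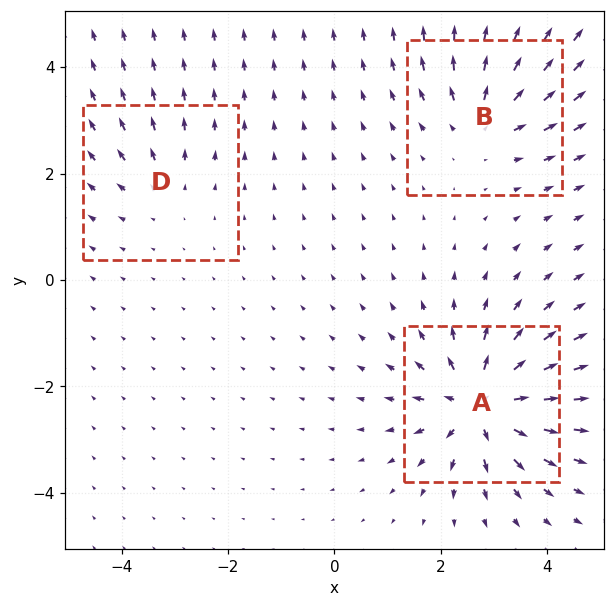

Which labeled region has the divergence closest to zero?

D

Divergence at each region's feature centre — A: about +7, B: about +4, D: about +2. Region D is closest to zero.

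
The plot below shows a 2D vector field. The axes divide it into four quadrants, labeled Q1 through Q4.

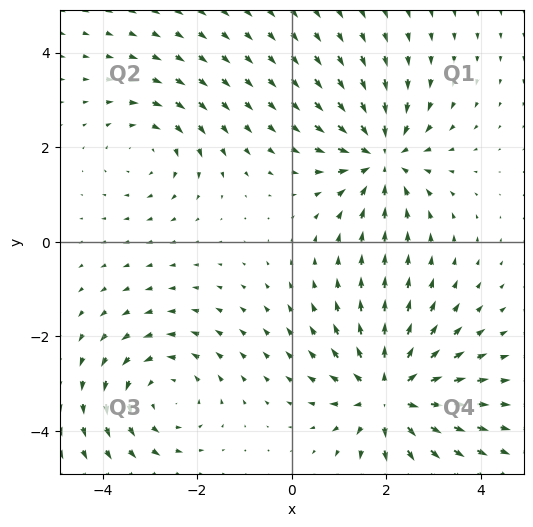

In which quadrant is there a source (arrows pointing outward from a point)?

The source sits at approximately (2.1, -3.2), which lies in quadrant Q4. The divergence there is about +5, positive as expected for a source.

Q4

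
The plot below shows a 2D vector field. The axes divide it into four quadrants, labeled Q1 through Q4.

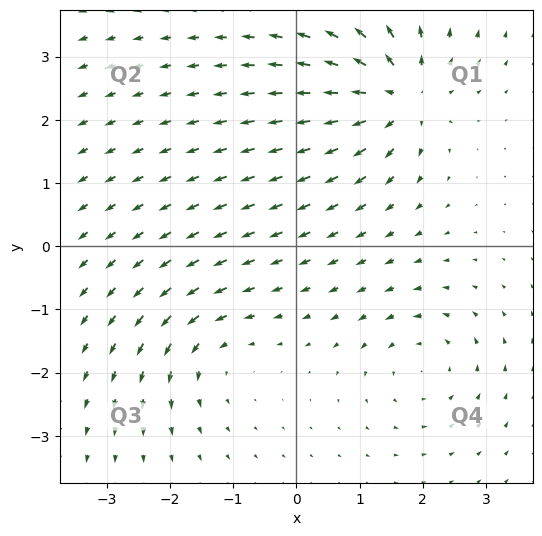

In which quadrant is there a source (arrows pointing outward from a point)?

Q1

The source sits at approximately (1.6, 2.4), which lies in quadrant Q1. The divergence there is about +6, positive as expected for a source.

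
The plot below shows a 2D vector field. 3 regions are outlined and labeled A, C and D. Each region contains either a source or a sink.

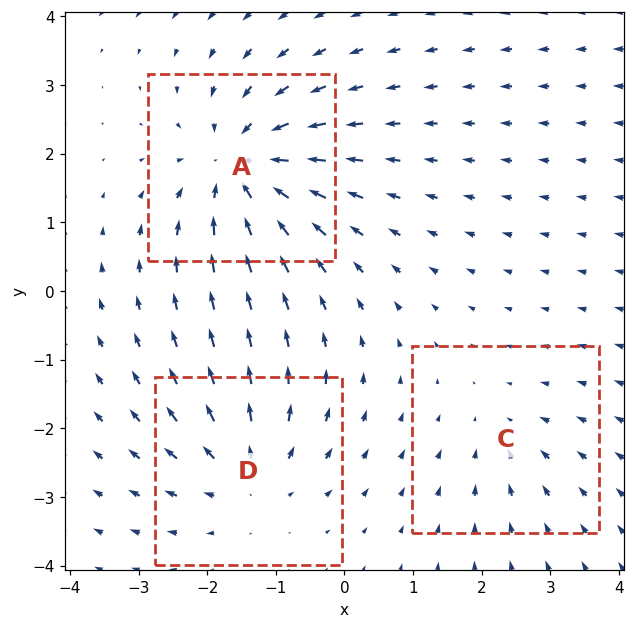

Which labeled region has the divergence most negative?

A

Divergence at each region's feature centre — A: about -5, C: about -2, D: about +4. Region A is most negative.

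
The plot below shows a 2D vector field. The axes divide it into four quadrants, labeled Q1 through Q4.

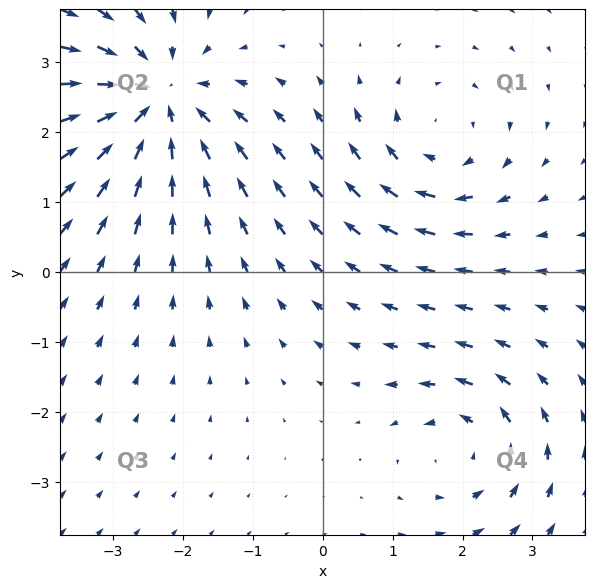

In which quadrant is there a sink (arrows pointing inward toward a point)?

Q2

The sink sits at approximately (-2.4, 2.5), which lies in quadrant Q2. The divergence there is about -5, negative as expected for a sink.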